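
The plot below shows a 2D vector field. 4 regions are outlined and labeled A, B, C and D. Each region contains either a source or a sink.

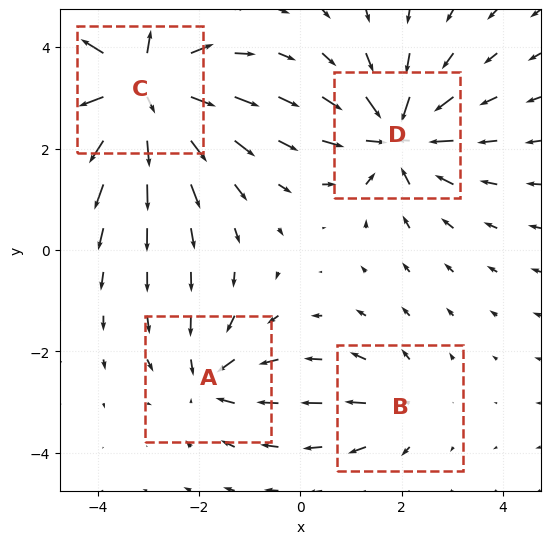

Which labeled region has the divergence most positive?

C

Divergence at each region's feature centre — A: about -4, B: about +3, C: about +8, D: about -6. Region C is most positive.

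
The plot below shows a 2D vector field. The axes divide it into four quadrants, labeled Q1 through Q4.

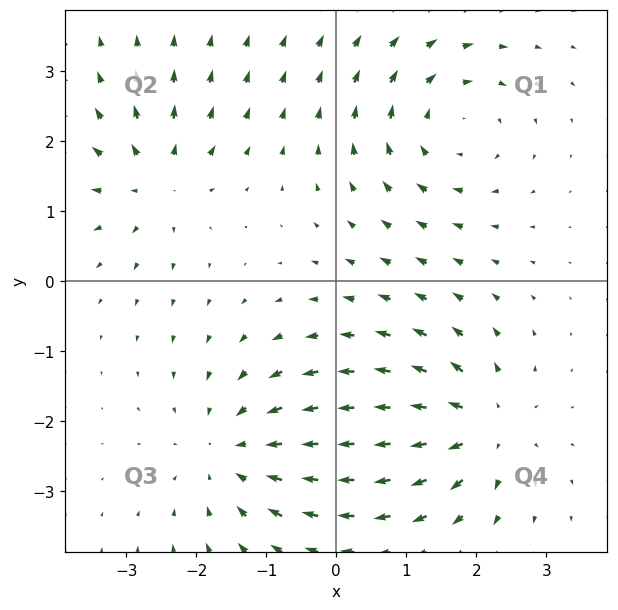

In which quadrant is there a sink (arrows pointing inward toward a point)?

The sink sits at approximately (-1.4, -2.4), which lies in quadrant Q3. The divergence there is about -4, negative as expected for a sink.

Q3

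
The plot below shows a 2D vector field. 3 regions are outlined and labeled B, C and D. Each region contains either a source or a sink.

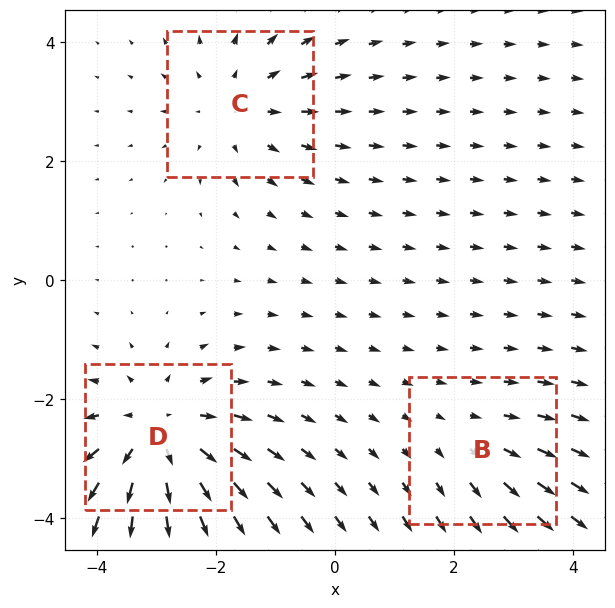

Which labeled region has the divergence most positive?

D

Divergence at each region's feature centre — B: about +2, C: about +3, D: about +4. Region D is most positive.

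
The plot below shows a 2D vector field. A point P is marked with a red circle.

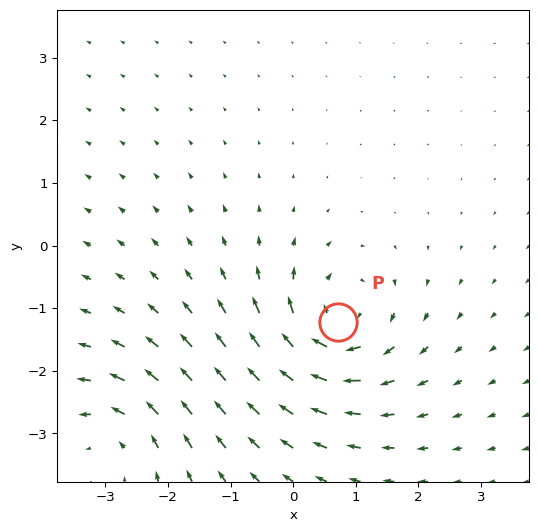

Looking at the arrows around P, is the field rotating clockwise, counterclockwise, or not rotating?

Near P at (0.7, -1.2) the arrows circulate clockwise. The curl (z-component) there is about -5; negative curl means clockwise rotation.

clockwise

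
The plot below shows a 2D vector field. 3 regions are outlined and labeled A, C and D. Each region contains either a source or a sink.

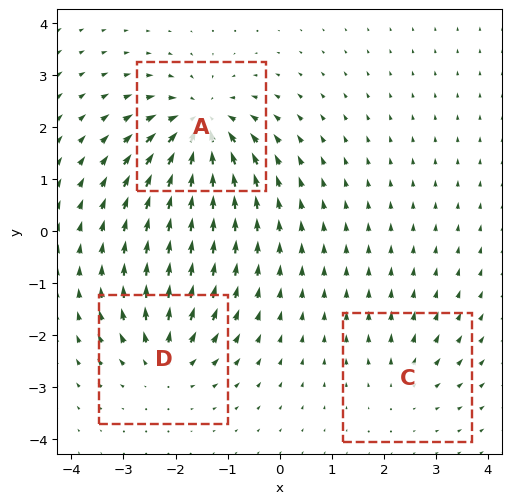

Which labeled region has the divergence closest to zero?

Divergence at each region's feature centre — A: about -6, C: about +2, D: about +4. Region C is closest to zero.

C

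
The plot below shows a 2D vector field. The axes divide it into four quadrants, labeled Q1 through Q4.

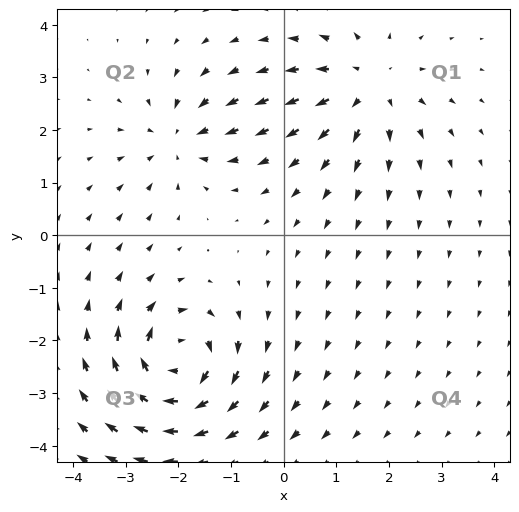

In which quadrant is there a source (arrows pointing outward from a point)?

Q1

The source sits at approximately (1.6, 2.8), which lies in quadrant Q1. The divergence there is about +3, positive as expected for a source.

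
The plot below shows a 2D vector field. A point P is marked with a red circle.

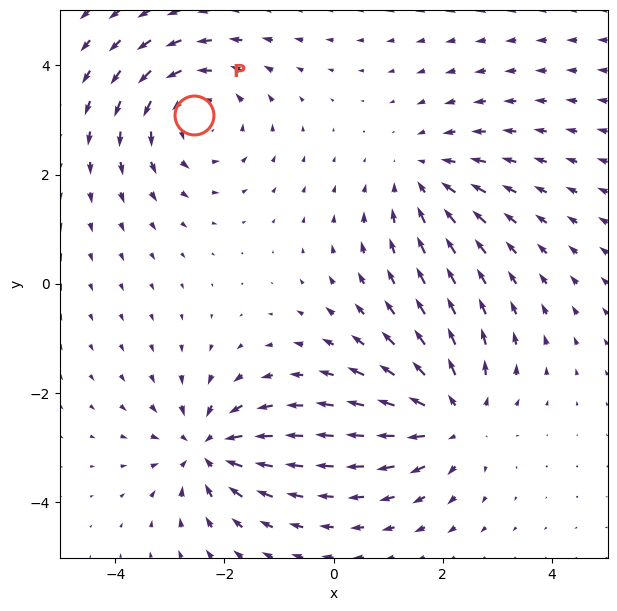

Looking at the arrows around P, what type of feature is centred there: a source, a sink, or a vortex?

vortex

At P (-2.6, 3.1) the arrows circulate counterclockwise. Divergence ≈0, curl about +4 — near-zero divergence with nonzero curl is a vortex.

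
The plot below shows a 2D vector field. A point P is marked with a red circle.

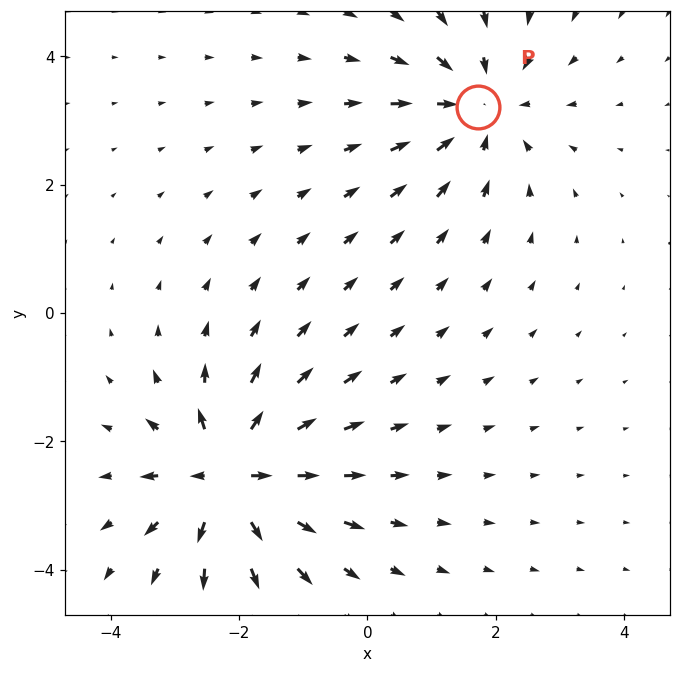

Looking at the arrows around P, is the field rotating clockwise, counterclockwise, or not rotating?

not rotating

Near P at (1.7, 3.2) the arrows show no circulation. The curl there is ≈0.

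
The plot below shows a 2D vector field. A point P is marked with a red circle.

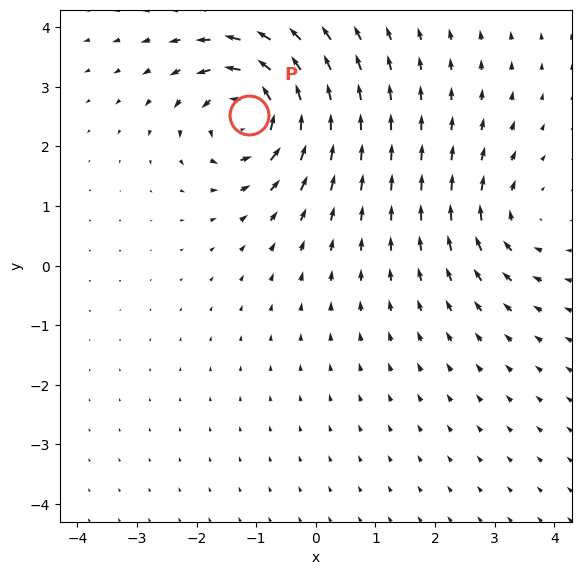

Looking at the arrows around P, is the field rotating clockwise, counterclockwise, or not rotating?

counterclockwise

Near P at (-1.1, 2.5) the arrows circulate counterclockwise. The curl (z-component) there is about +7; positive curl means counterclockwise rotation.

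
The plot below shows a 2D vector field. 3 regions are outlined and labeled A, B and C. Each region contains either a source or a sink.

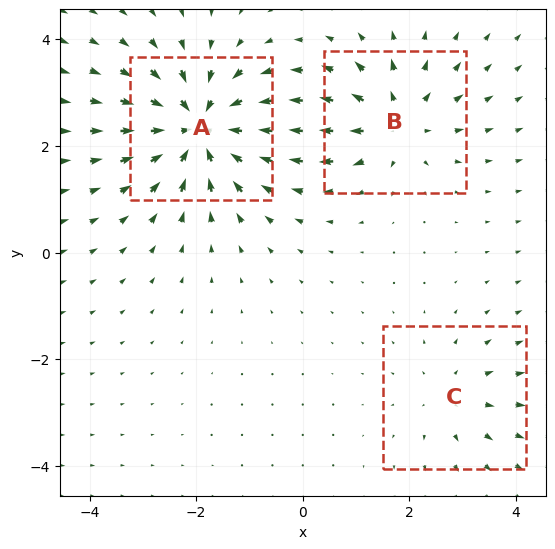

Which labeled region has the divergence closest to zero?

C

Divergence at each region's feature centre — A: about -5, B: about +3, C: about +2. Region C is closest to zero.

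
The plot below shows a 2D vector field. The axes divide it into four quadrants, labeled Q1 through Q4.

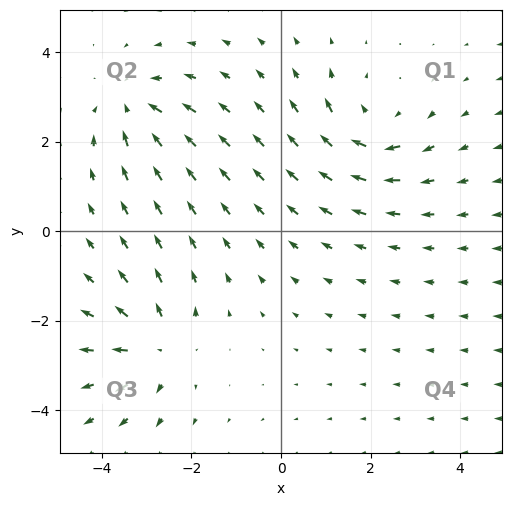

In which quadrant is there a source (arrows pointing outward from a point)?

The source sits at approximately (-2.8, -2.6), which lies in quadrant Q3. The divergence there is about +4, positive as expected for a source.

Q3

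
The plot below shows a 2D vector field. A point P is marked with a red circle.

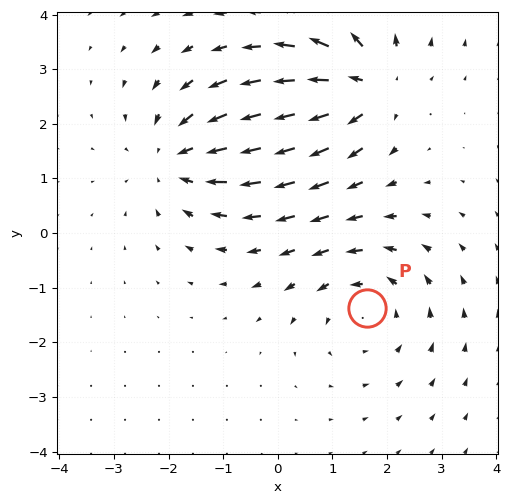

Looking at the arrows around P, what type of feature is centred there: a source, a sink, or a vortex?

vortex

At P (1.6, -1.4) the arrows circulate counterclockwise. Divergence ≈0, curl about +3 — near-zero divergence with nonzero curl is a vortex.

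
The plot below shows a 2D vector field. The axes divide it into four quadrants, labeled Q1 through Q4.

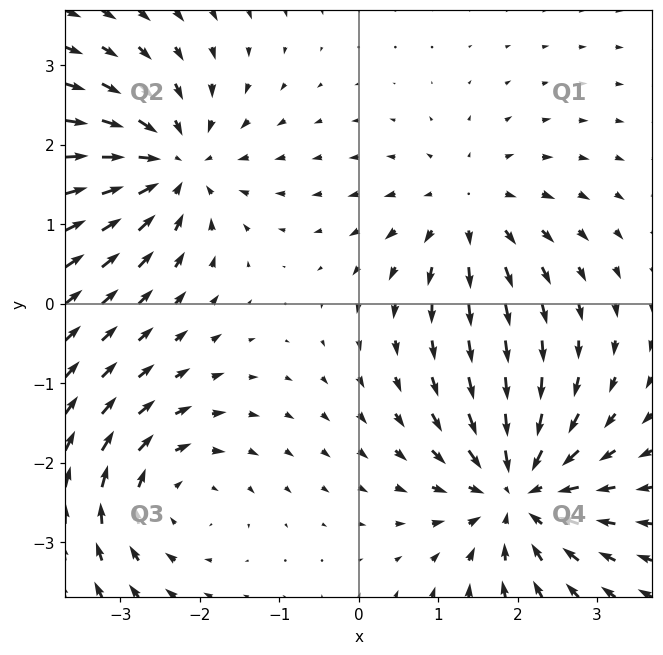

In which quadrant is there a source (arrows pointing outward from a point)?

Q1

The source sits at approximately (1.4, 1.2), which lies in quadrant Q1. The divergence there is about +3, positive as expected for a source.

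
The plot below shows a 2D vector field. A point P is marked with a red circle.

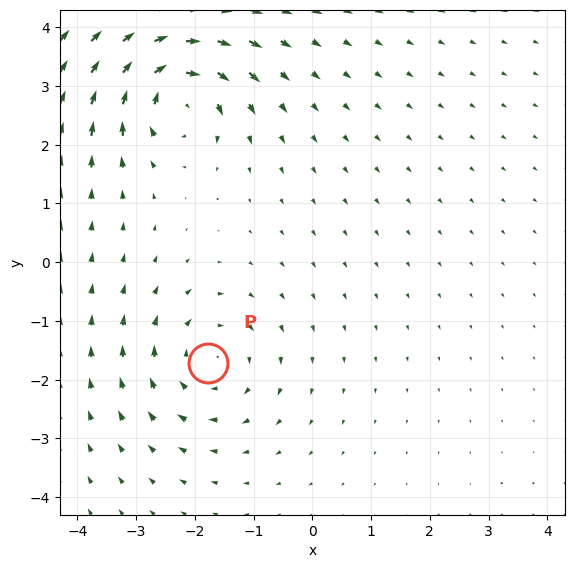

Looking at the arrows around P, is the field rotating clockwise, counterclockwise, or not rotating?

Near P at (-1.8, -1.7) the arrows circulate clockwise. The curl (z-component) there is about -3; negative curl means clockwise rotation.

clockwise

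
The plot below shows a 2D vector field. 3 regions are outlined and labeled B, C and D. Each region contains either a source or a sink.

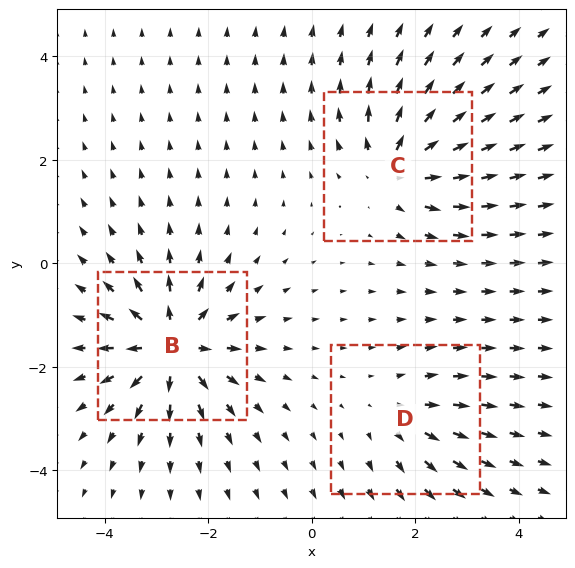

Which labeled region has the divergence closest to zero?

Divergence at each region's feature centre — B: about +6, C: about +4, D: about +2. Region D is closest to zero.

D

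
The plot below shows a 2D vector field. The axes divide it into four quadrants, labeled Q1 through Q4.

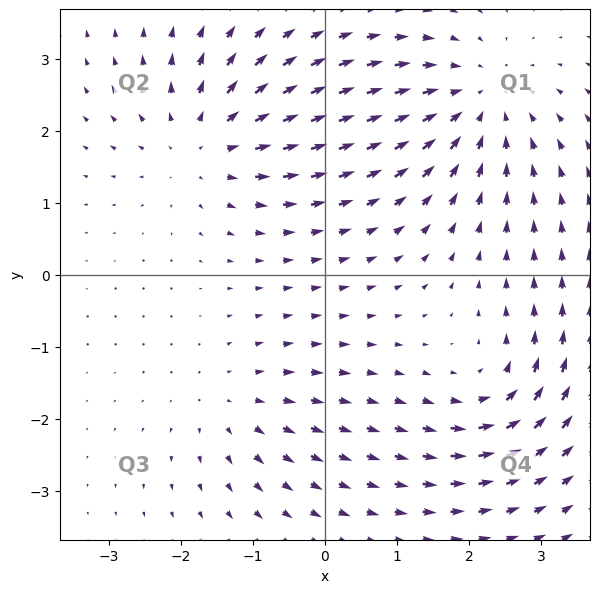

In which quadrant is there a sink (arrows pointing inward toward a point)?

Q1

The sink sits at approximately (2.1, 2.4), which lies in quadrant Q1. The divergence there is about -4, negative as expected for a sink.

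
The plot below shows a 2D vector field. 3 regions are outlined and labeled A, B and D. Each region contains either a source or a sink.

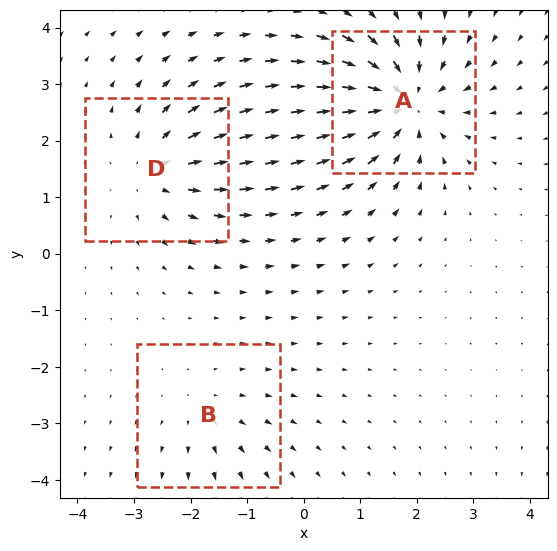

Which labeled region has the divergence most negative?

A

Divergence at each region's feature centre — A: about -5, B: about +2, D: about +3. Region A is most negative.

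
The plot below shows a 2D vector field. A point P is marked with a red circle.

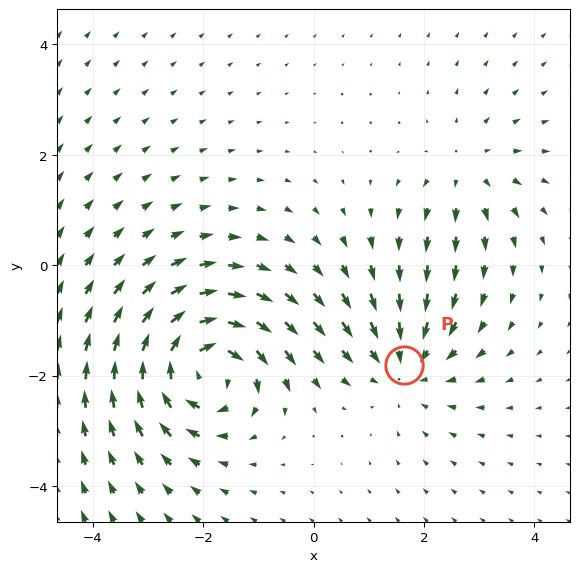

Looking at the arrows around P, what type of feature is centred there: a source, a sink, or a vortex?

At P (1.6, -1.8) the arrows converge inward. Divergence about -3, curl ≈0 — negative divergence with near-zero curl is a sink.

sink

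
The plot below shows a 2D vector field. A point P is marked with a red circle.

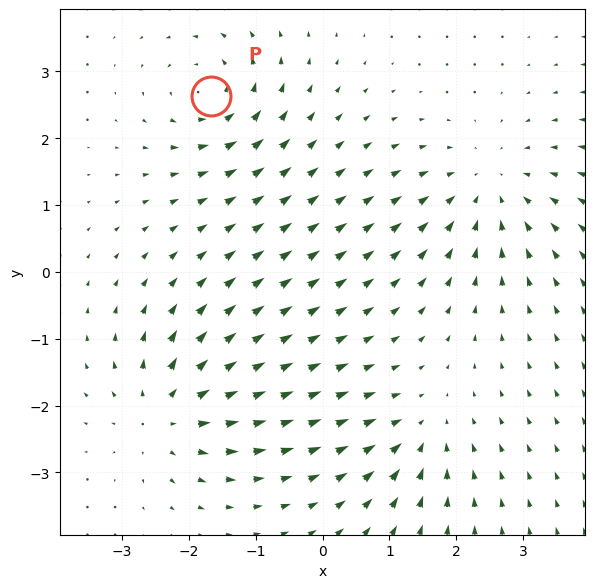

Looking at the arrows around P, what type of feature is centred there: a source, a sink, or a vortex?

vortex

At P (-1.7, 2.6) the arrows circulate counterclockwise. Divergence ≈0, curl about +5 — near-zero divergence with nonzero curl is a vortex.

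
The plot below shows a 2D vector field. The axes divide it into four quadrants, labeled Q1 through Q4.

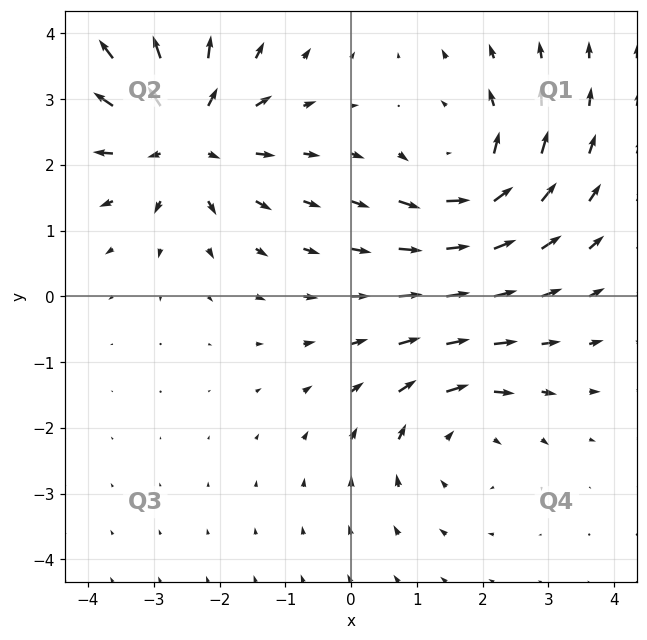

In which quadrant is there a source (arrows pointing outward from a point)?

The source sits at approximately (-2.5, 2.4), which lies in quadrant Q2. The divergence there is about +5, positive as expected for a source.

Q2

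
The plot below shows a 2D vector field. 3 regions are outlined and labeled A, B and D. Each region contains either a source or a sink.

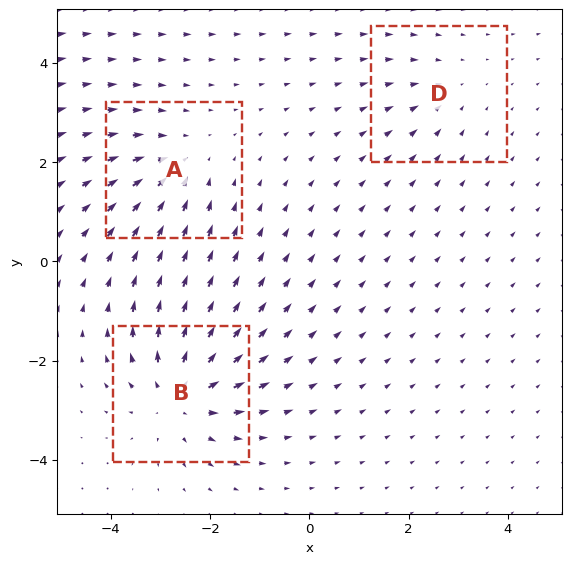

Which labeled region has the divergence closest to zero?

D

Divergence at each region's feature centre — A: about -3, B: about +5, D: about -2. Region D is closest to zero.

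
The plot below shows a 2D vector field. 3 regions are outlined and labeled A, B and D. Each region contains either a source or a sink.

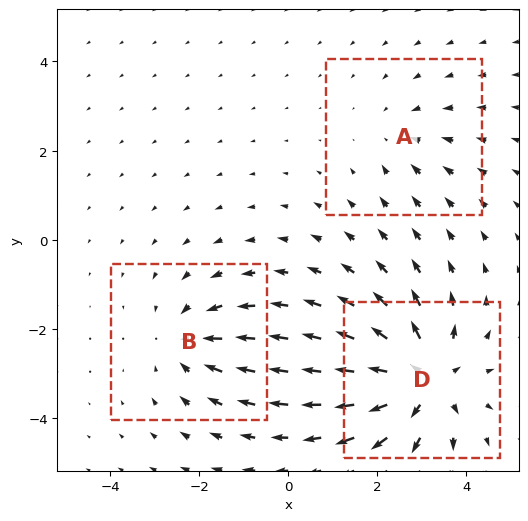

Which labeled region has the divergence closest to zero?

A

Divergence at each region's feature centre — A: about -2, B: about -3, D: about +5. Region A is closest to zero.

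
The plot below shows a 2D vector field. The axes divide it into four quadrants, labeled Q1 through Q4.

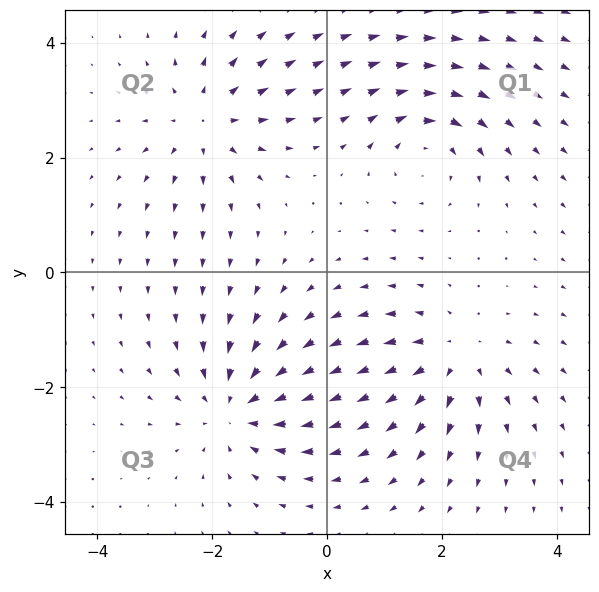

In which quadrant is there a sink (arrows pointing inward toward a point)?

Q3

The sink sits at approximately (-1.6, -2.4), which lies in quadrant Q3. The divergence there is about -5, negative as expected for a sink.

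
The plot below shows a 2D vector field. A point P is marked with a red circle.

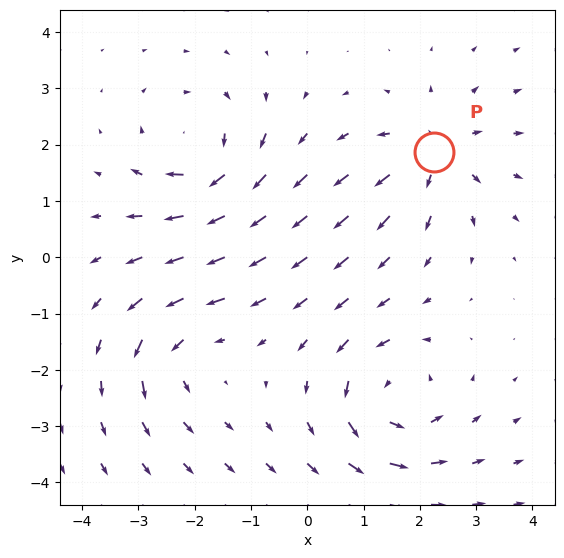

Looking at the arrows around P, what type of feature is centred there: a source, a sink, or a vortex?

source

At P (2.3, 1.9) the arrows spread outward. Divergence about +5, curl ≈0 — positive divergence with near-zero curl is a source.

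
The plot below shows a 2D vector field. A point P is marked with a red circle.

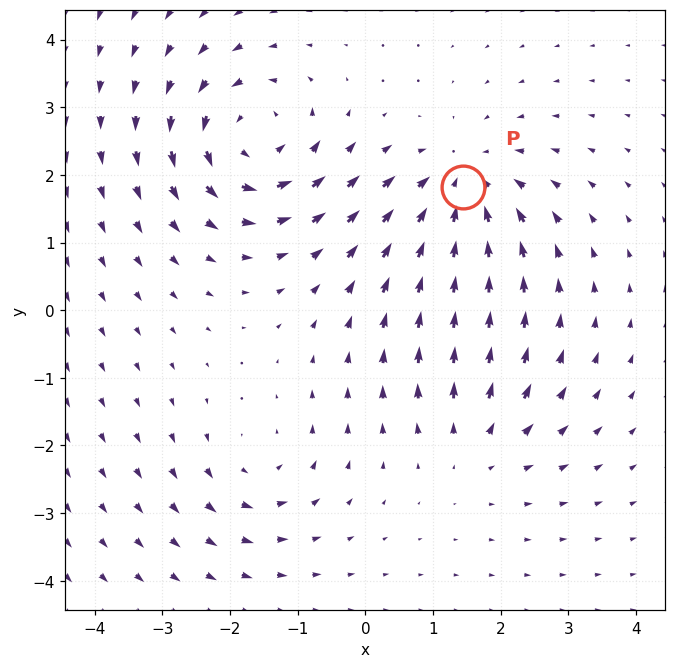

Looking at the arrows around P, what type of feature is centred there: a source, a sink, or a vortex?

At P (1.4, 1.8) the arrows converge inward. Divergence about -4, curl ≈0 — negative divergence with near-zero curl is a sink.

sink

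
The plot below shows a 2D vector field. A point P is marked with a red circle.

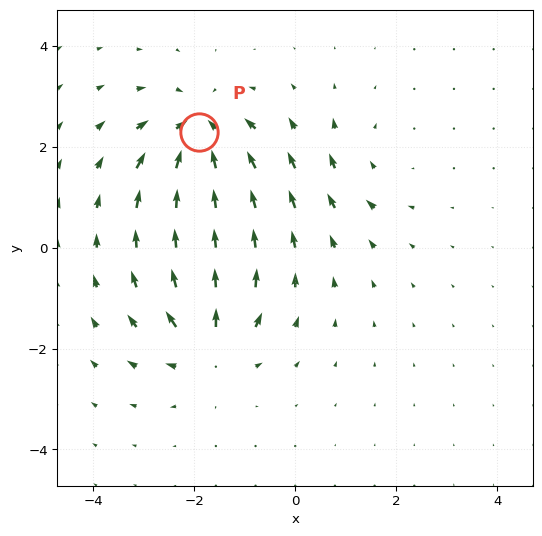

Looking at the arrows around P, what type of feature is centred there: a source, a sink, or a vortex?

At P (-1.9, 2.3) the arrows converge inward. Divergence about -6, curl ≈0 — negative divergence with near-zero curl is a sink.

sink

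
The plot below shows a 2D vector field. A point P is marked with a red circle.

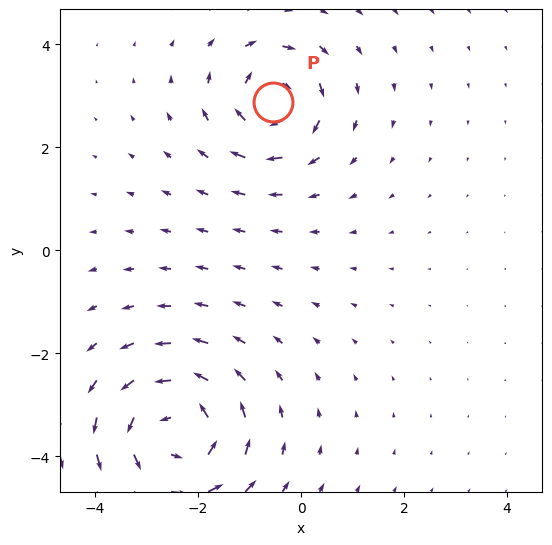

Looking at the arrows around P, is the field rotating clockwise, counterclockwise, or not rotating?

Near P at (-0.5, 2.9) the arrows circulate clockwise. The curl (z-component) there is about -4; negative curl means clockwise rotation.

clockwise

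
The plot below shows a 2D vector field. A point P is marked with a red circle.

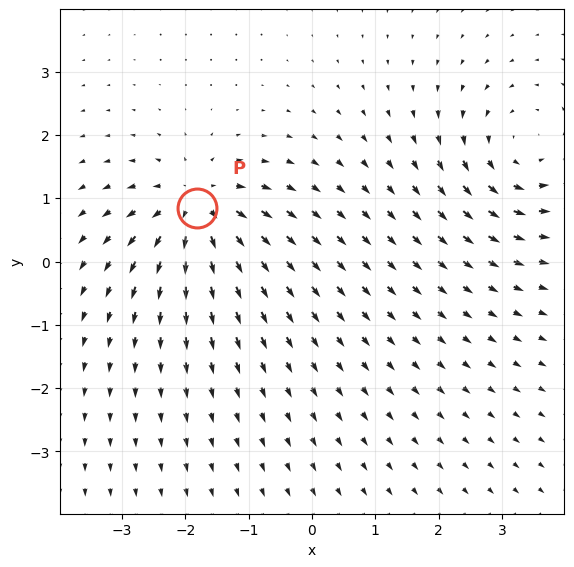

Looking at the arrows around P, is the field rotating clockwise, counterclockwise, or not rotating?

Near P at (-1.8, 0.8) the arrows show no circulation. The curl there is ≈0.

not rotating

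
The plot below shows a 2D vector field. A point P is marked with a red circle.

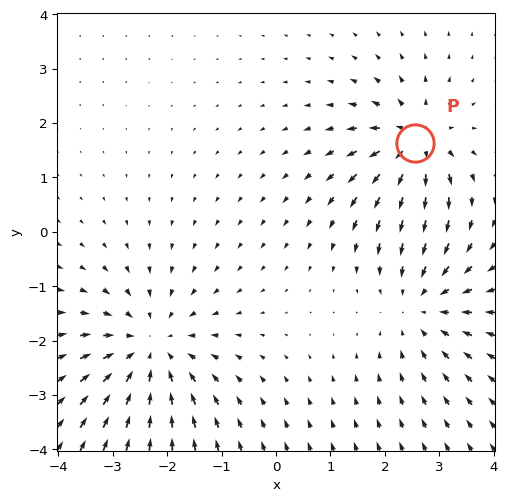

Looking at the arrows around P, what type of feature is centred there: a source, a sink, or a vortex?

source

At P (2.6, 1.6) the arrows spread outward. Divergence about +5, curl ≈0 — positive divergence with near-zero curl is a source.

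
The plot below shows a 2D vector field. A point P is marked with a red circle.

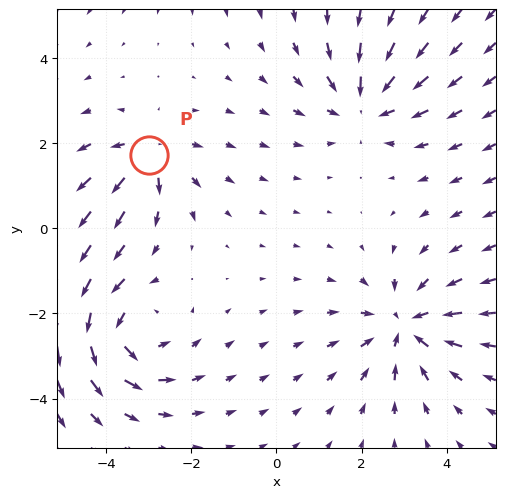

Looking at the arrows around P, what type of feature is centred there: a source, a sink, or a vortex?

At P (-3.0, 1.7) the arrows spread outward. Divergence about +5, curl ≈0 — positive divergence with near-zero curl is a source.

source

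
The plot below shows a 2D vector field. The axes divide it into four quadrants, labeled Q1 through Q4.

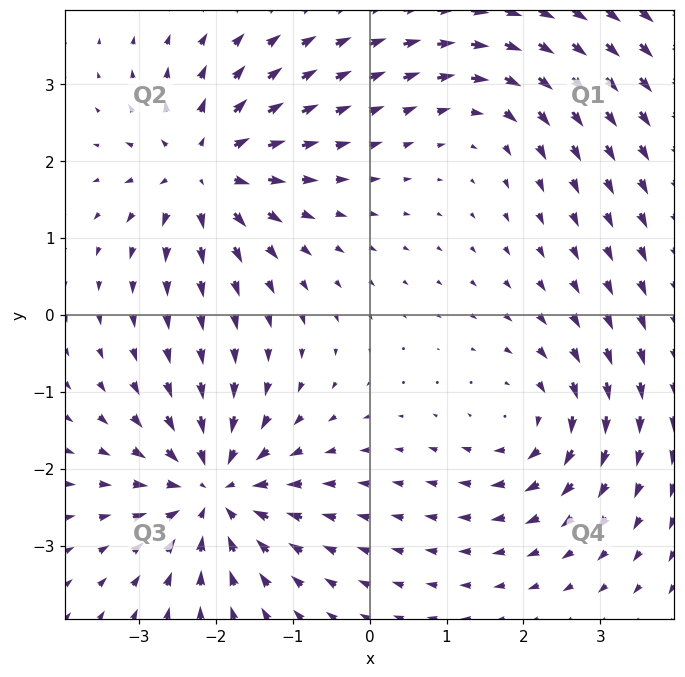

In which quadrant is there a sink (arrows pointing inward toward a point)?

The sink sits at approximately (-2.0, -2.3), which lies in quadrant Q3. The divergence there is about -5, negative as expected for a sink.

Q3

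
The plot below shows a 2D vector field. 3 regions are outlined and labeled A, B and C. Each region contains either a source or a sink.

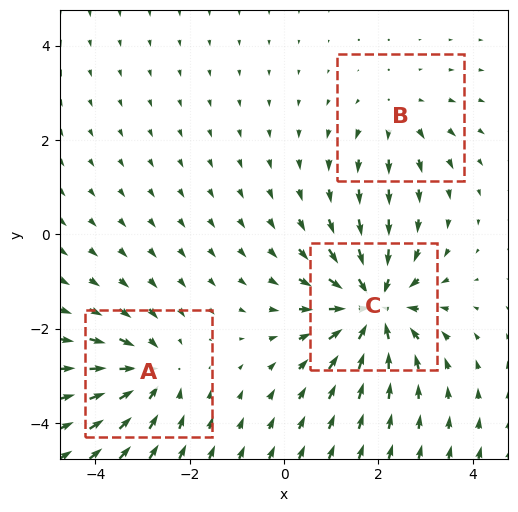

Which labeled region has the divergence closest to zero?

Divergence at each region's feature centre — A: about -3, B: about +2, C: about -5. Region B is closest to zero.

B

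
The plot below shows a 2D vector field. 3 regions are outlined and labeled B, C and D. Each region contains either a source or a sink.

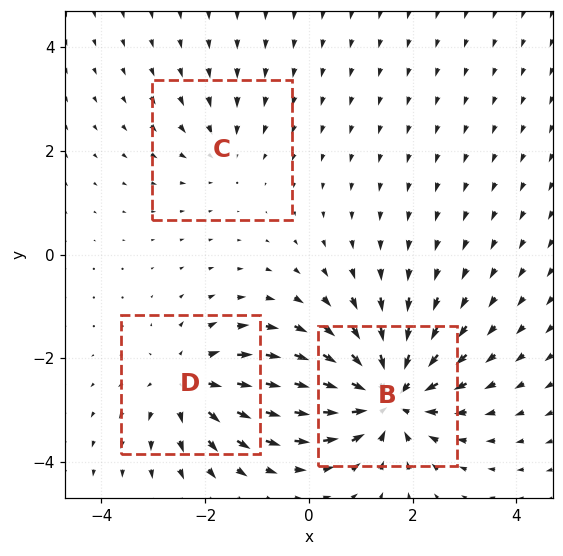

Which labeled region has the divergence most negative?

Divergence at each region's feature centre — B: about -6, C: about -2, D: about +4. Region B is most negative.

B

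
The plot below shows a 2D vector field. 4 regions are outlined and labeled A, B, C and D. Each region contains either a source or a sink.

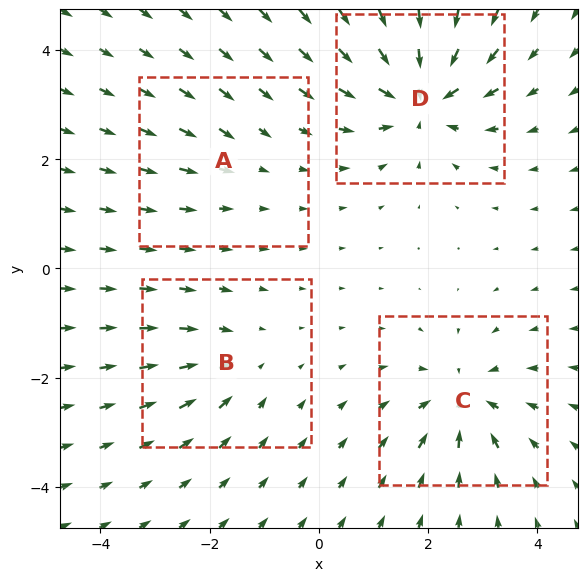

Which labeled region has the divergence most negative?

D

Divergence at each region's feature centre — A: about -2, B: about -3, C: about -5, D: about -8. Region D is most negative.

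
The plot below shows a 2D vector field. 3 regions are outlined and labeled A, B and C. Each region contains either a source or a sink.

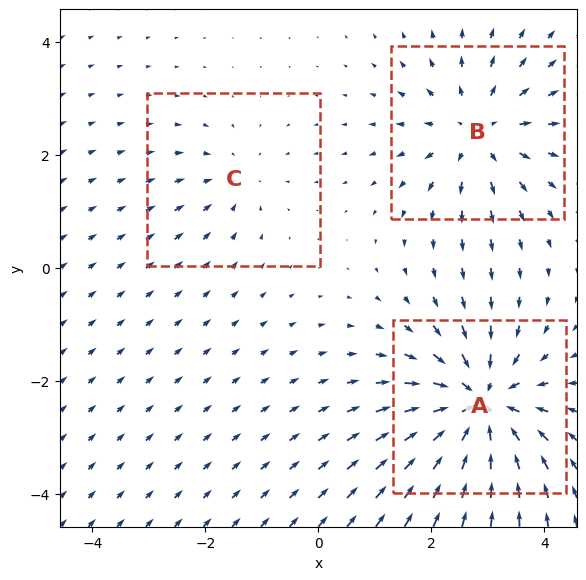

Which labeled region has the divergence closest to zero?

Divergence at each region's feature centre — A: about -5, B: about +4, C: about -2. Region C is closest to zero.

C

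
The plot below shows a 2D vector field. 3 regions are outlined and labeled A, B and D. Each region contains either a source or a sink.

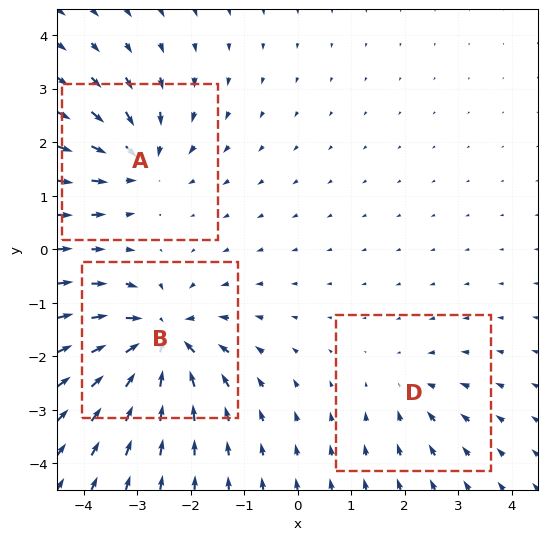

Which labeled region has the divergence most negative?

B

Divergence at each region's feature centre — A: about -4, B: about -6, D: about -2. Region B is most negative.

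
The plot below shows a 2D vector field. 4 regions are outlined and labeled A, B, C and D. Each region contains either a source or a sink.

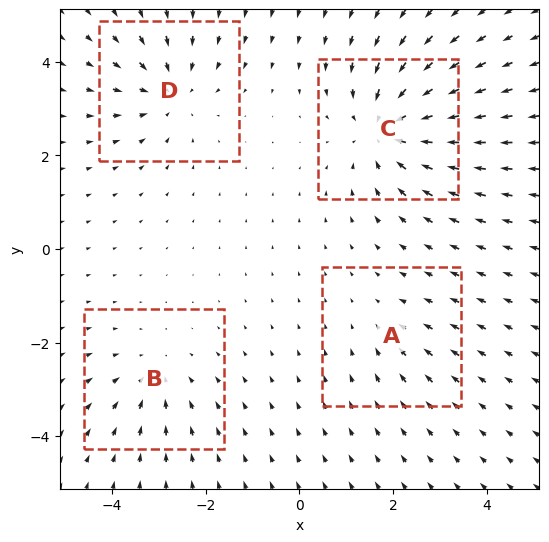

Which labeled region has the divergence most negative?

C

Divergence at each region's feature centre — A: about -2, B: about -3, C: about -6, D: about -4. Region C is most negative.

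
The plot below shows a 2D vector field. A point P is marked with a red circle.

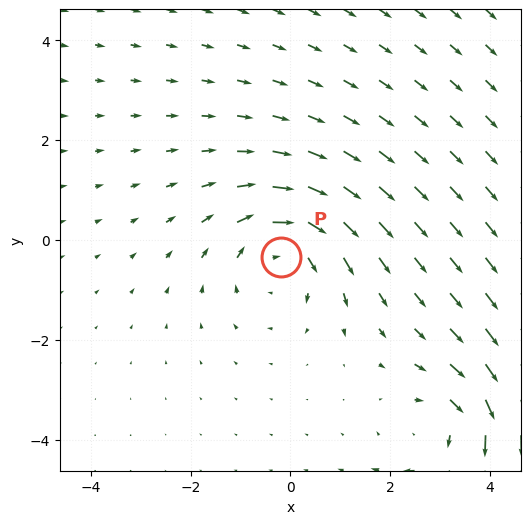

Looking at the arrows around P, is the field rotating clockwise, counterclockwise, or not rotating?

clockwise

Near P at (-0.2, -0.3) the arrows circulate clockwise. The curl (z-component) there is about -4; negative curl means clockwise rotation.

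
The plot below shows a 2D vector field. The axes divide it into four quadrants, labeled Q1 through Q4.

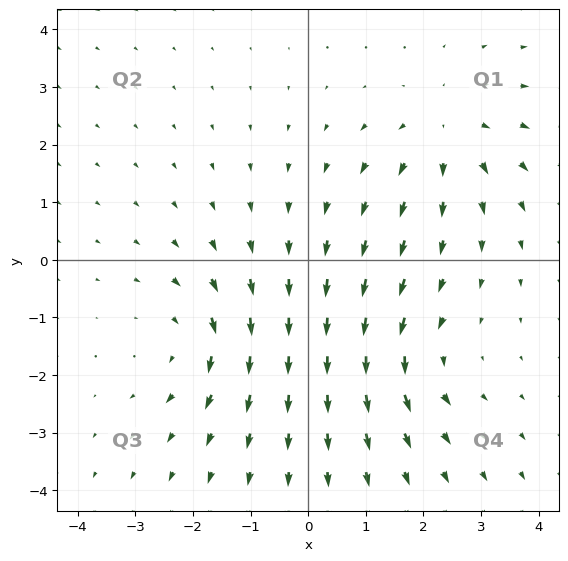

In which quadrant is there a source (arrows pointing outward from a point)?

Q1

The source sits at approximately (2.4, 2.2), which lies in quadrant Q1. The divergence there is about +3, positive as expected for a source.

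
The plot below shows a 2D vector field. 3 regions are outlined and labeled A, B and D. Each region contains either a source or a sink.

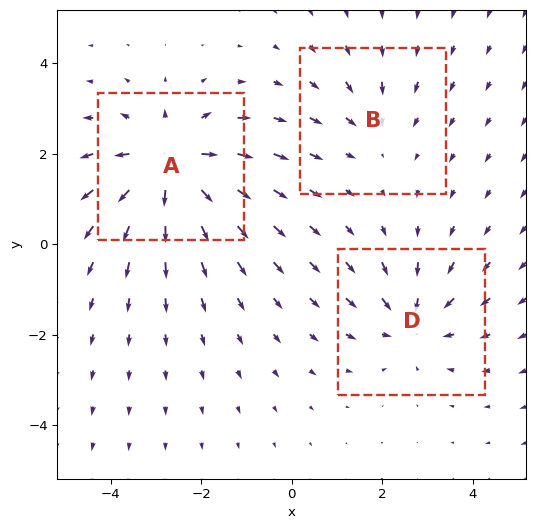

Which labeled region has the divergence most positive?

A

Divergence at each region's feature centre — A: about +5, B: about -2, D: about -3. Region A is most positive.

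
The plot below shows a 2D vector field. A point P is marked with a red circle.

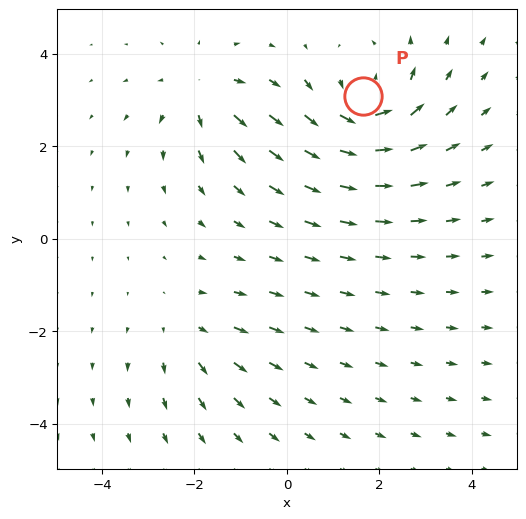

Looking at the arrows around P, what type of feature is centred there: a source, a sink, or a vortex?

At P (1.6, 3.1) the arrows circulate counterclockwise. Divergence ≈0, curl about +5 — near-zero divergence with nonzero curl is a vortex.

vortex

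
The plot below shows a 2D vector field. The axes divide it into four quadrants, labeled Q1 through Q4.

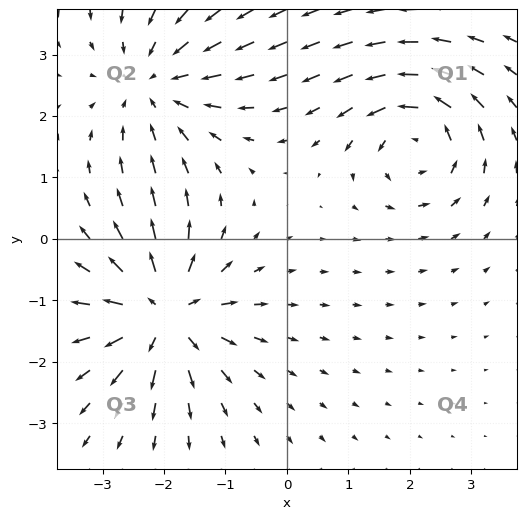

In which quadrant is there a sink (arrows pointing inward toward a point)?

Q2

The sink sits at approximately (-2.1, 2.5), which lies in quadrant Q2. The divergence there is about -3, negative as expected for a sink.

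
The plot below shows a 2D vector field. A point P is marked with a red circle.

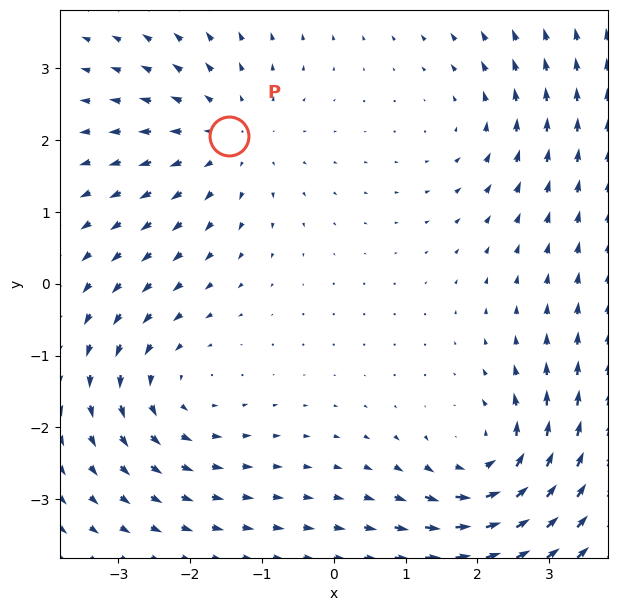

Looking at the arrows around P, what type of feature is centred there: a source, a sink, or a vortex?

source

At P (-1.5, 2.1) the arrows spread outward. Divergence about +3, curl ≈0 — positive divergence with near-zero curl is a source.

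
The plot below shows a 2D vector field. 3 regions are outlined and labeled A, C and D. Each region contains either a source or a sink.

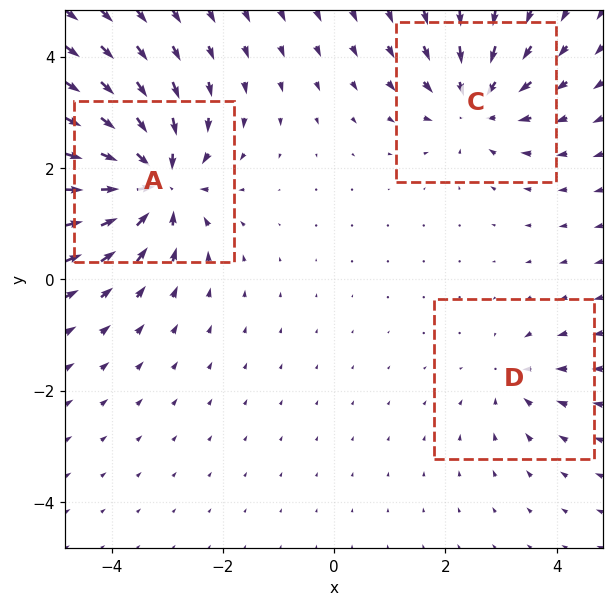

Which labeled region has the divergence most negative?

A

Divergence at each region's feature centre — A: about -5, C: about -4, D: about -2. Region A is most negative.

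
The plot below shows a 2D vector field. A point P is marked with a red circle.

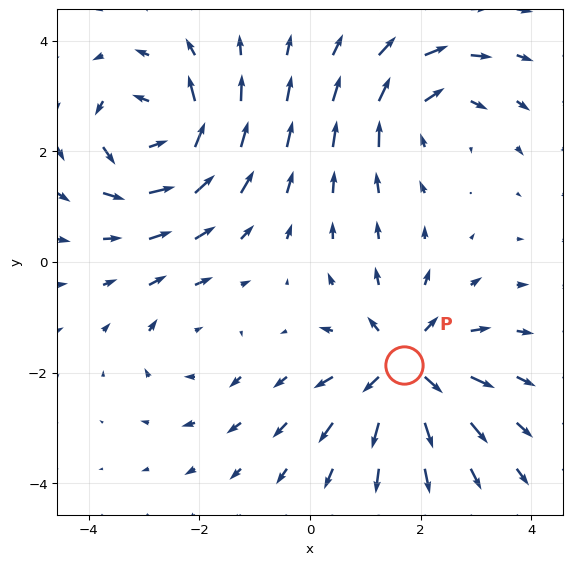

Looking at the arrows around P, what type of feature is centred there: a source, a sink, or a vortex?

source

At P (1.7, -1.9) the arrows spread outward. Divergence about +5, curl ≈0 — positive divergence with near-zero curl is a source.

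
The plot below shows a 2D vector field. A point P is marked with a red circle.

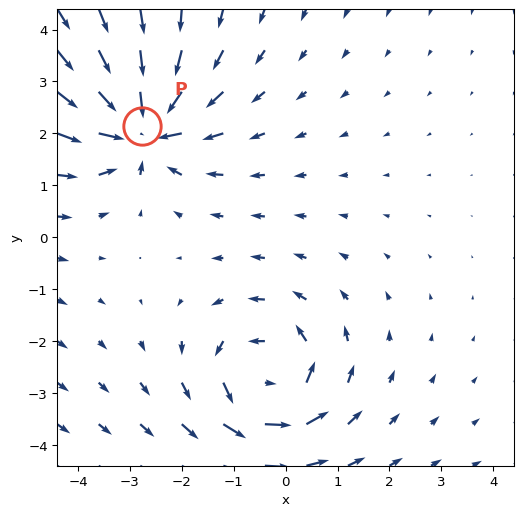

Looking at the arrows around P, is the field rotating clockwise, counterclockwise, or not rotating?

Near P at (-2.8, 2.1) the arrows show no circulation. The curl there is ≈0.

not rotating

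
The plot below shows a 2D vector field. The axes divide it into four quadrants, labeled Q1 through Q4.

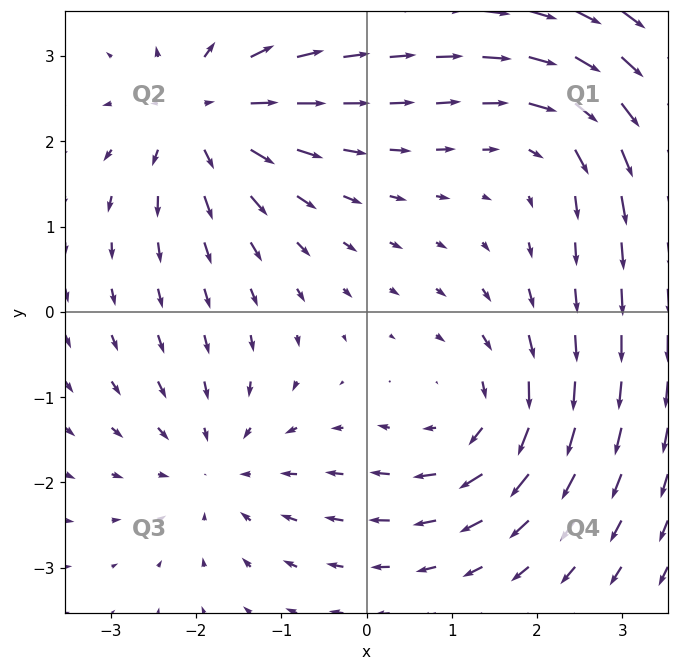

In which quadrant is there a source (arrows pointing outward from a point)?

The source sits at approximately (-1.9, 2.3), which lies in quadrant Q2. The divergence there is about +4, positive as expected for a source.

Q2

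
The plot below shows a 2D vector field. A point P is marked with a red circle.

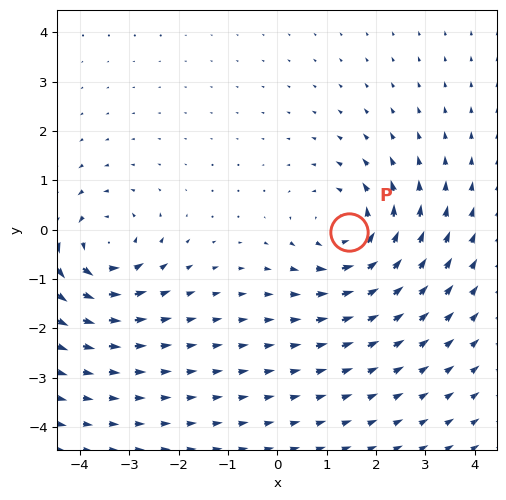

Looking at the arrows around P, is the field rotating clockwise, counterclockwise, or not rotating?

counterclockwise

Near P at (1.4, -0.1) the arrows circulate counterclockwise. The curl (z-component) there is about +4; positive curl means counterclockwise rotation.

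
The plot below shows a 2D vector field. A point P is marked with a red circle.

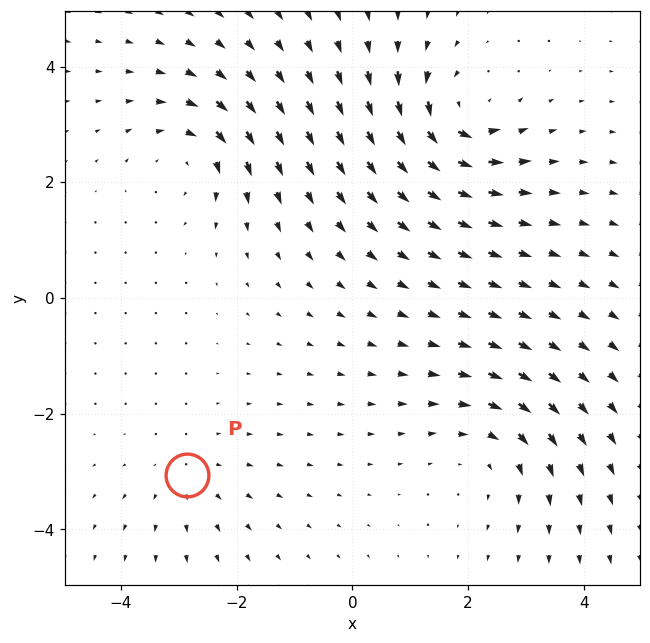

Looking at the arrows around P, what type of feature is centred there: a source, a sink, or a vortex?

source

At P (-2.9, -3.1) the arrows spread outward. Divergence about +2, curl ≈0 — positive divergence with near-zero curl is a source.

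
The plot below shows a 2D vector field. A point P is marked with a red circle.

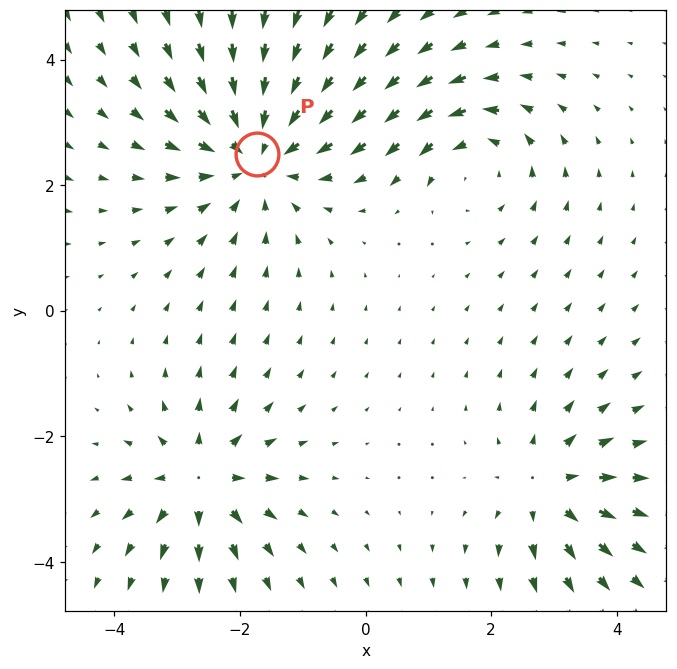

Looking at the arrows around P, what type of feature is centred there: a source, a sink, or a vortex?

At P (-1.7, 2.5) the arrows converge inward. Divergence about -4, curl ≈0 — negative divergence with near-zero curl is a sink.

sink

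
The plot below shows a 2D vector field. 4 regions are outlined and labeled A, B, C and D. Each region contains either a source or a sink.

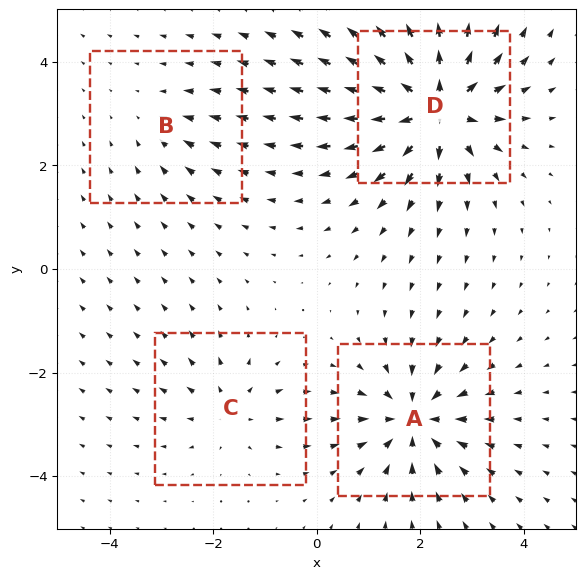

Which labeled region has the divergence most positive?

Divergence at each region's feature centre — A: about -6, B: about -2, C: about +4, D: about +8. Region D is most positive.

D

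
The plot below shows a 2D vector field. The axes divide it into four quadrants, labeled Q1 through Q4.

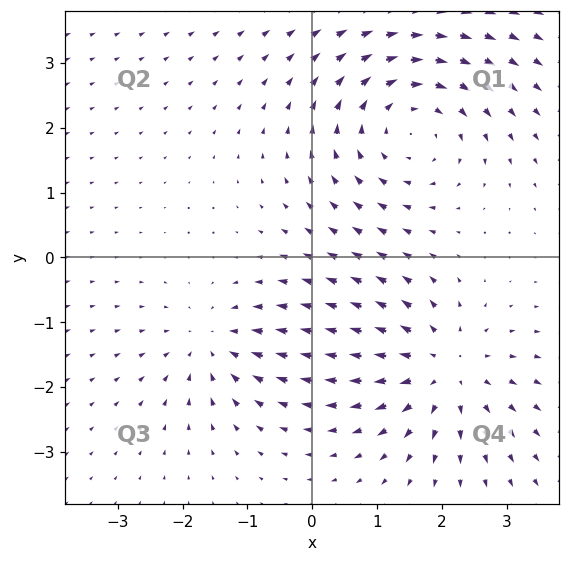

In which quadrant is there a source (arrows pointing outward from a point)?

Q4

The source sits at approximately (2.0, -1.7), which lies in quadrant Q4. The divergence there is about +4, positive as expected for a source.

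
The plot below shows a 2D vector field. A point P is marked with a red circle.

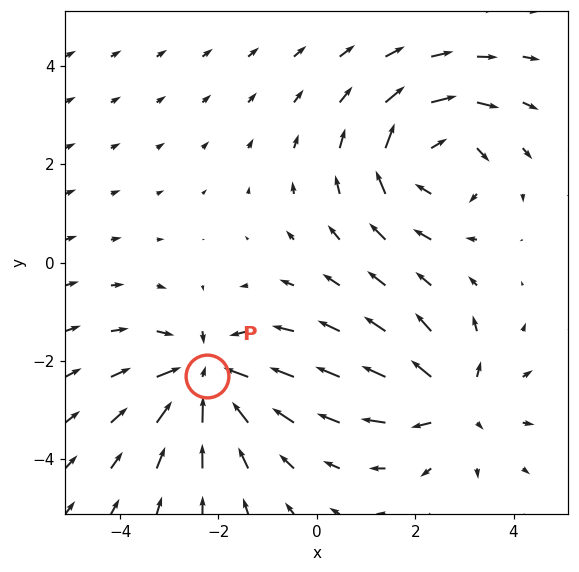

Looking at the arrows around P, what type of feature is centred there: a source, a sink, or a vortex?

sink

At P (-2.2, -2.3) the arrows converge inward. Divergence about -6, curl ≈0 — negative divergence with near-zero curl is a sink.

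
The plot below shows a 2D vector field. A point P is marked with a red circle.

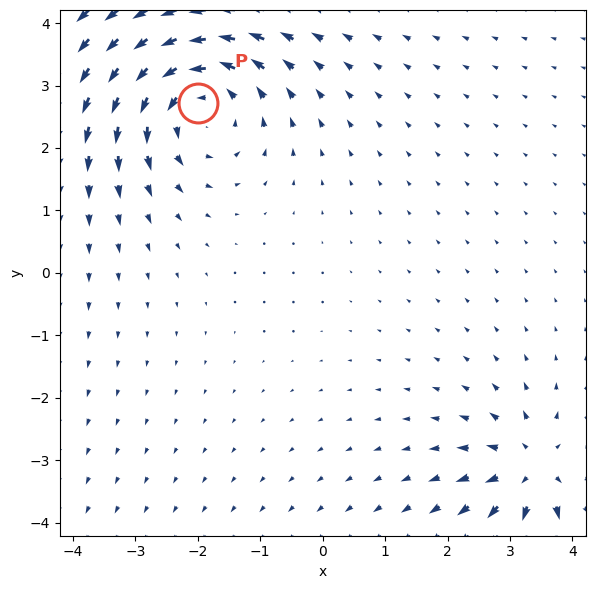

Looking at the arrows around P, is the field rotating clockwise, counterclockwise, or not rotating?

counterclockwise

Near P at (-2.0, 2.7) the arrows circulate counterclockwise. The curl (z-component) there is about +4; positive curl means counterclockwise rotation.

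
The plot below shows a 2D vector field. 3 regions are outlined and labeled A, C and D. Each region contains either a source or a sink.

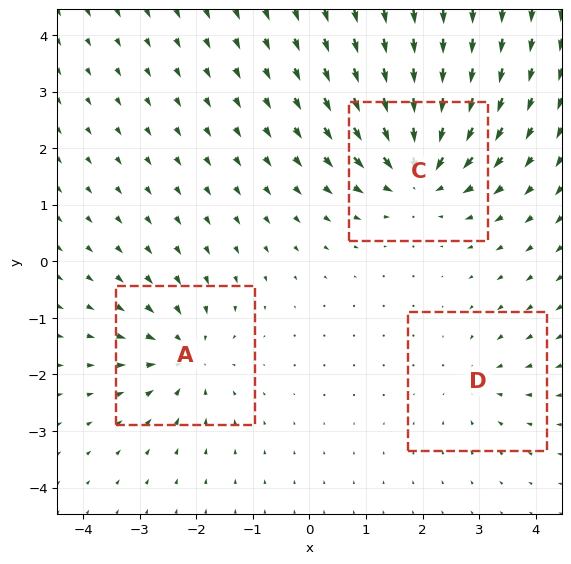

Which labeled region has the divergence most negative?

C

Divergence at each region's feature centre — A: about -4, C: about -6, D: about -2. Region C is most negative.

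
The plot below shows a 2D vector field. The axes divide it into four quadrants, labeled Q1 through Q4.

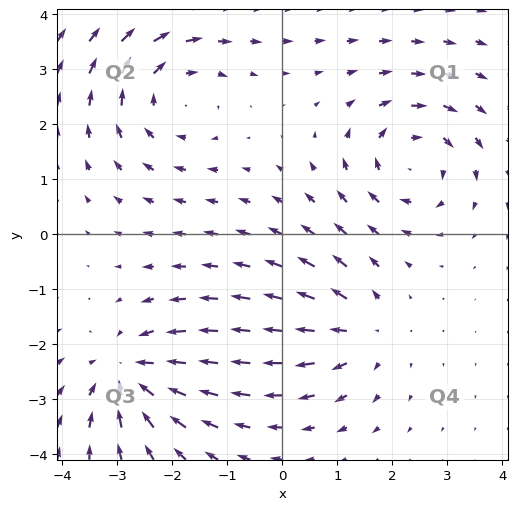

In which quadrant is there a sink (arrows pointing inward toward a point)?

Q3

The sink sits at approximately (-2.8, -2.5), which lies in quadrant Q3. The divergence there is about -5, negative as expected for a sink.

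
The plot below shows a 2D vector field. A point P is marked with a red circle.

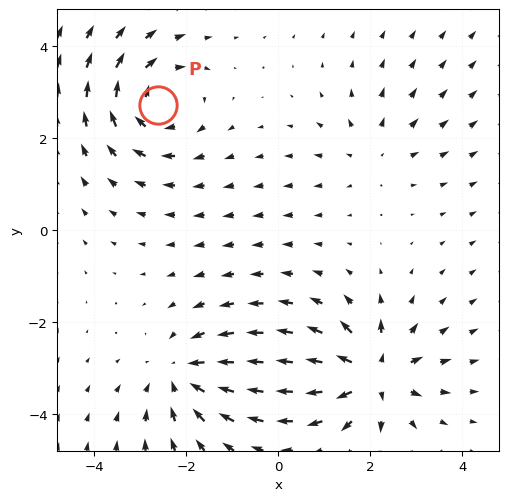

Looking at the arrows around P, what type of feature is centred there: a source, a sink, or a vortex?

At P (-2.6, 2.7) the arrows circulate clockwise. Divergence ≈0, curl about -5 — near-zero divergence with nonzero curl is a vortex.

vortex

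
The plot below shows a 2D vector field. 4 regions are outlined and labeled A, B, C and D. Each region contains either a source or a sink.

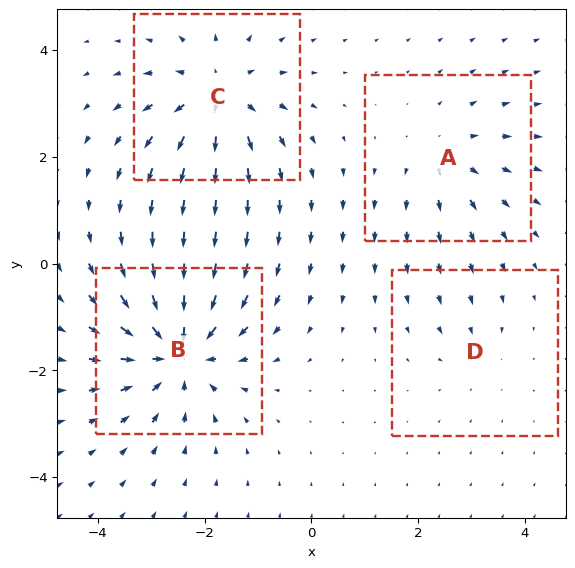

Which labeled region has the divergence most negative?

B

Divergence at each region's feature centre — A: about +3, B: about -7, C: about +5, D: about -2. Region B is most negative.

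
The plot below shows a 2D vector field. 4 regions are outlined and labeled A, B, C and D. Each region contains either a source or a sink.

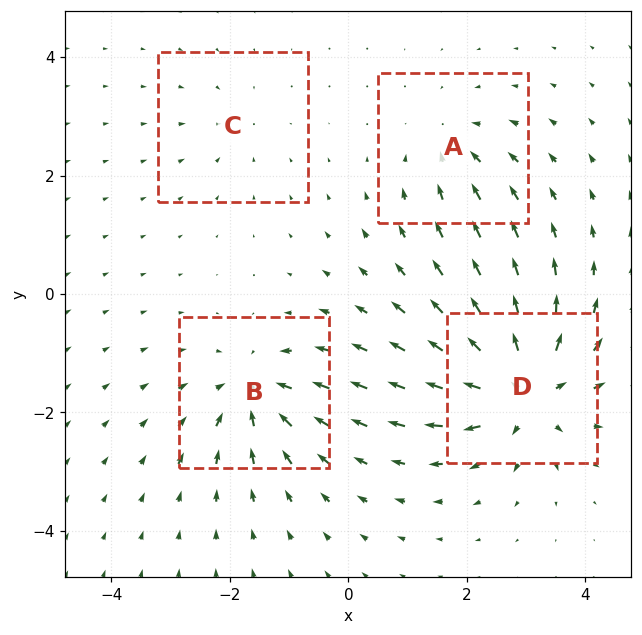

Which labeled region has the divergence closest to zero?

C

Divergence at each region's feature centre — A: about -4, B: about -6, C: about -2, D: about +8. Region C is closest to zero.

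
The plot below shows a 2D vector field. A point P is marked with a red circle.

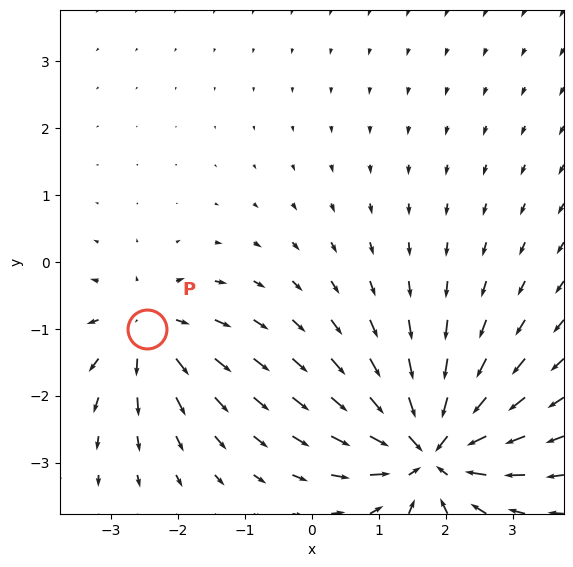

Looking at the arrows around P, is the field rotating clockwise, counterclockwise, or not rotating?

not rotating

Near P at (-2.5, -1.0) the arrows show no circulation. The curl there is ≈0.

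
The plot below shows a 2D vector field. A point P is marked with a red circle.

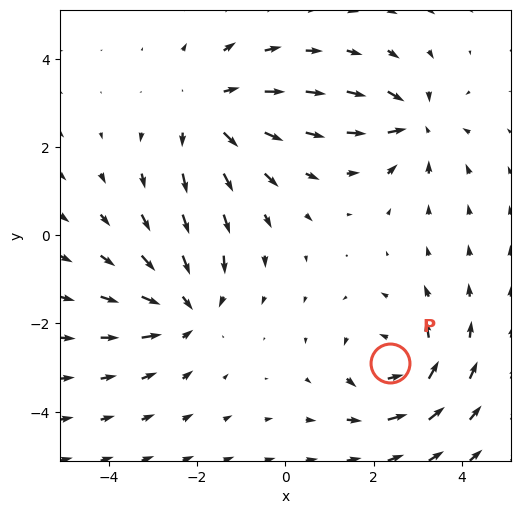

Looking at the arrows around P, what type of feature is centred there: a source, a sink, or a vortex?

At P (2.4, -2.9) the arrows circulate counterclockwise. Divergence ≈0, curl about +4 — near-zero divergence with nonzero curl is a vortex.

vortex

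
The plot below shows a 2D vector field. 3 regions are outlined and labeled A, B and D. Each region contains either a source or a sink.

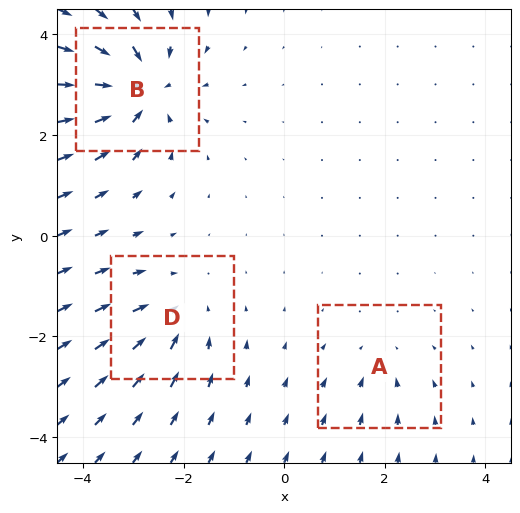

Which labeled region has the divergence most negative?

B

Divergence at each region's feature centre — A: about -2, B: about -6, D: about -3. Region B is most negative.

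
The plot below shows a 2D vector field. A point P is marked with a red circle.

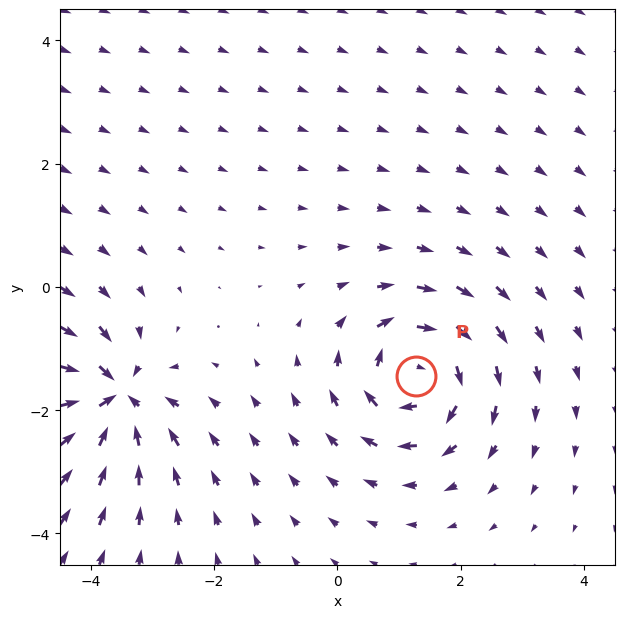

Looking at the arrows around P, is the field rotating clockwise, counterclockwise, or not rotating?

clockwise

Near P at (1.3, -1.4) the arrows circulate clockwise. The curl (z-component) there is about -7; negative curl means clockwise rotation.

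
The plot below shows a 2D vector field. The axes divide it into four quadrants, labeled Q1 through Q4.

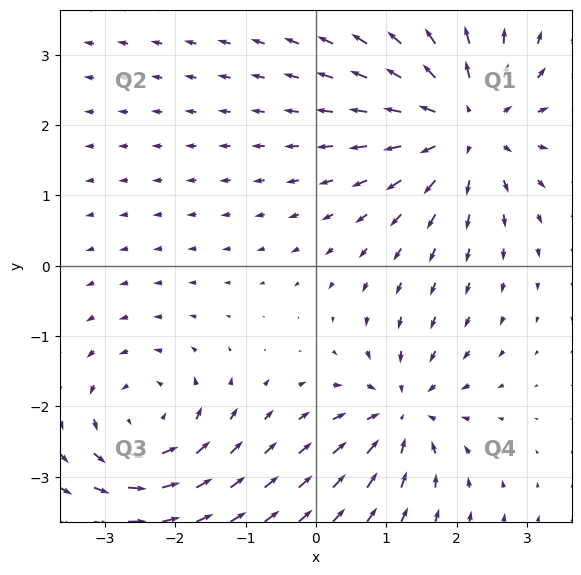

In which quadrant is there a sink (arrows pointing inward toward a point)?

Q4

The sink sits at approximately (1.2, -2.1), which lies in quadrant Q4. The divergence there is about -4, negative as expected for a sink.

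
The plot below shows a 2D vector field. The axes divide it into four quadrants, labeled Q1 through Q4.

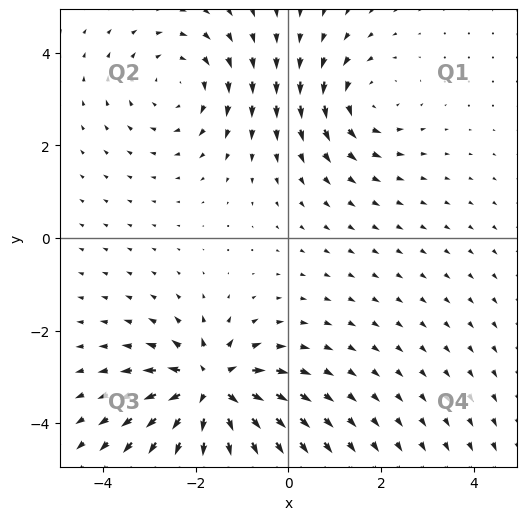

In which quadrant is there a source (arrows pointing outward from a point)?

The source sits at approximately (-1.7, -3.3), which lies in quadrant Q3. The divergence there is about +6, positive as expected for a source.

Q3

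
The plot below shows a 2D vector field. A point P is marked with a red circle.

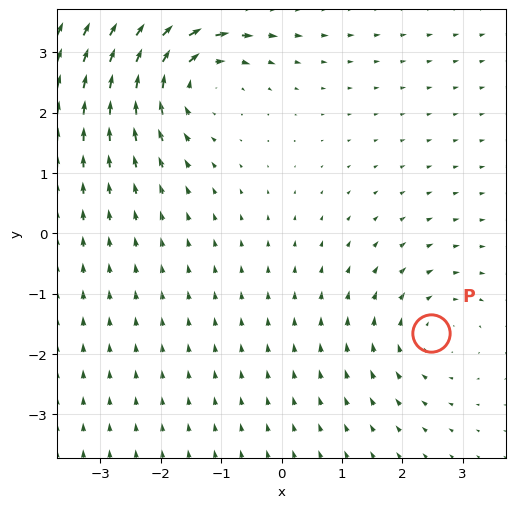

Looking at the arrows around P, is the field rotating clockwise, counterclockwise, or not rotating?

Near P at (2.5, -1.6) the arrows circulate clockwise. The curl (z-component) there is about -2; negative curl means clockwise rotation.

clockwise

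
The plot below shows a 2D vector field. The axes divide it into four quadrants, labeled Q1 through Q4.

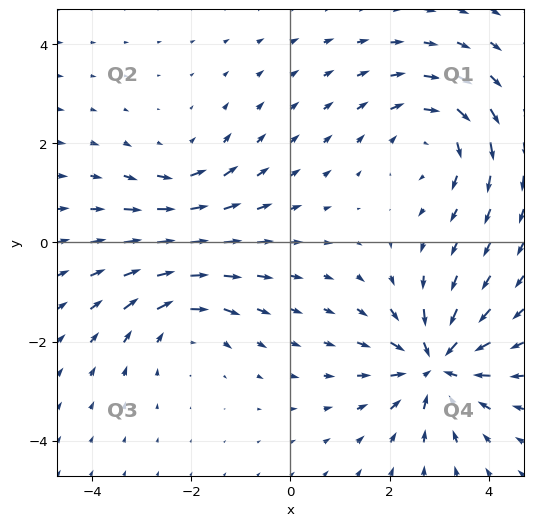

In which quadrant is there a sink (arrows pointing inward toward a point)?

Q4

The sink sits at approximately (2.9, -2.5), which lies in quadrant Q4. The divergence there is about -6, negative as expected for a sink.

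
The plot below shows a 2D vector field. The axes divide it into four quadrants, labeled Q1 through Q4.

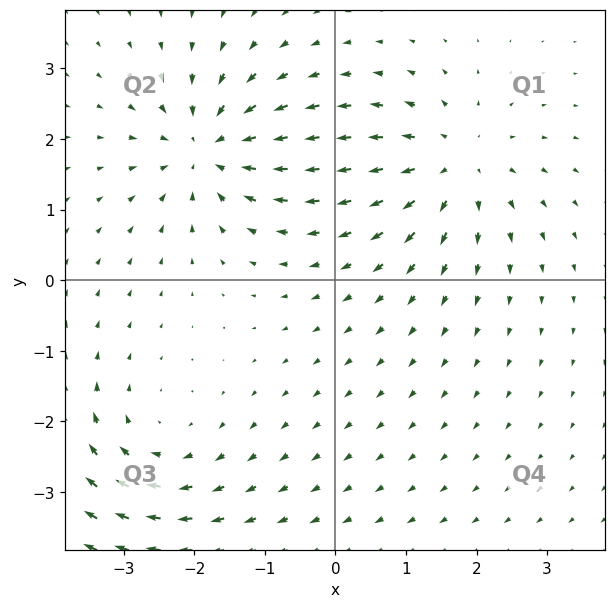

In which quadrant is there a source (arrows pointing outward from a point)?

Q1

The source sits at approximately (1.7, 1.6), which lies in quadrant Q1. The divergence there is about +4, positive as expected for a source.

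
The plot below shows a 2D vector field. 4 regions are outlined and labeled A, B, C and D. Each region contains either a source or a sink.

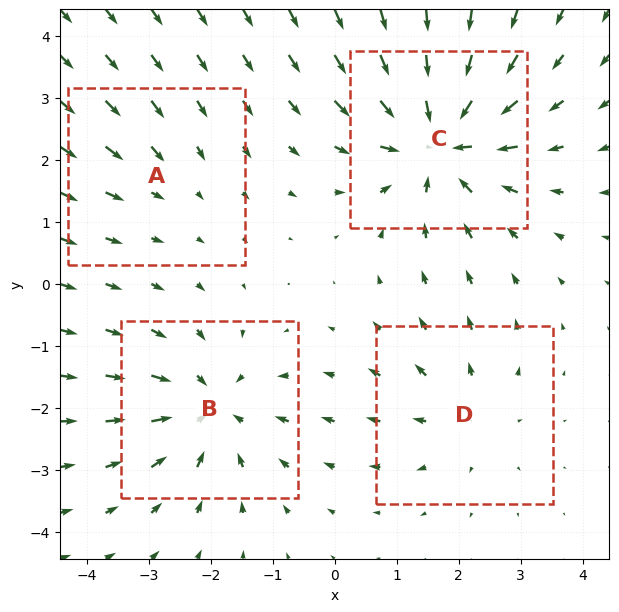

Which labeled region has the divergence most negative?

C

Divergence at each region's feature centre — A: about -2, B: about -5, C: about -7, D: about +3. Region C is most negative.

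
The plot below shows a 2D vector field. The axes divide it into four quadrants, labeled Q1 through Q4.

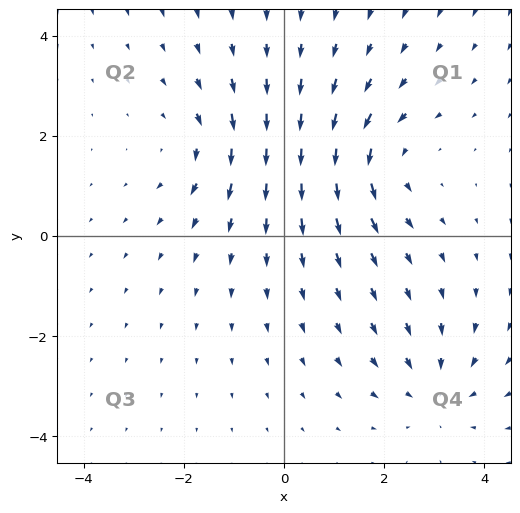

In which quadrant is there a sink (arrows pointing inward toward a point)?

The sink sits at approximately (3.0, -3.1), which lies in quadrant Q4. The divergence there is about -3, negative as expected for a sink.

Q4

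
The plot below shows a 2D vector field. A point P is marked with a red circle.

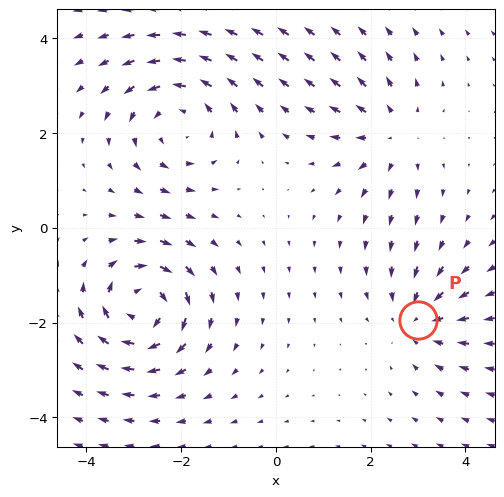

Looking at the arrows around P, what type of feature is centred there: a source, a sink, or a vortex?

At P (3.0, -1.9) the arrows converge inward. Divergence about -3, curl ≈0 — negative divergence with near-zero curl is a sink.

sink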